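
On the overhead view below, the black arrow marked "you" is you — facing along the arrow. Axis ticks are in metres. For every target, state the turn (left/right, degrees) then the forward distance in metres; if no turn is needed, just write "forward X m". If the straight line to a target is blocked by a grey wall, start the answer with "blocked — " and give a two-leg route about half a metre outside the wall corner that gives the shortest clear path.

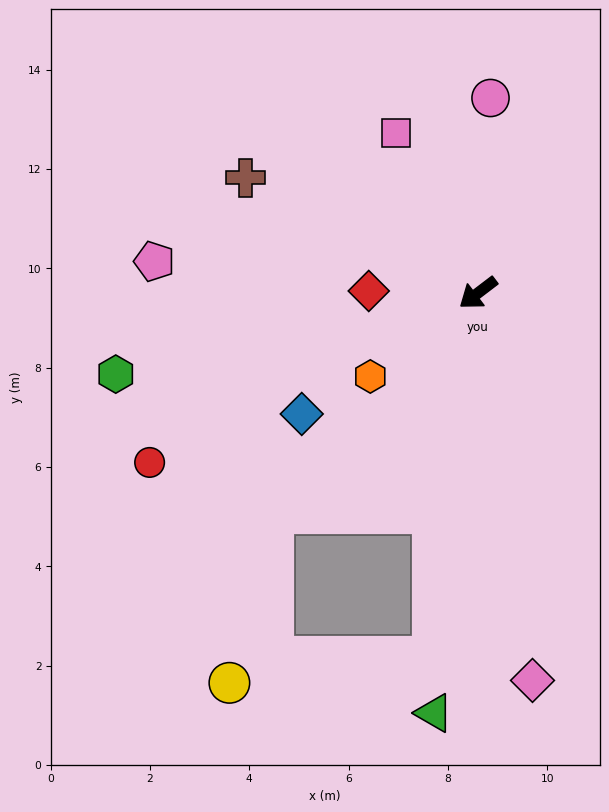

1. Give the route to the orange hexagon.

forward 2.7 m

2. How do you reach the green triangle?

turn left 47°, forward 8.5 m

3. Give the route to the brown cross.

turn right 64°, forward 5.2 m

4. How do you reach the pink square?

turn right 100°, forward 3.6 m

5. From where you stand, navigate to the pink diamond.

turn left 61°, forward 7.9 m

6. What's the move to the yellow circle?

blocked — turn left 46°, forward 7.4 m, then turn right 76°, forward 4.1 m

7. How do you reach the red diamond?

turn right 38°, forward 2.2 m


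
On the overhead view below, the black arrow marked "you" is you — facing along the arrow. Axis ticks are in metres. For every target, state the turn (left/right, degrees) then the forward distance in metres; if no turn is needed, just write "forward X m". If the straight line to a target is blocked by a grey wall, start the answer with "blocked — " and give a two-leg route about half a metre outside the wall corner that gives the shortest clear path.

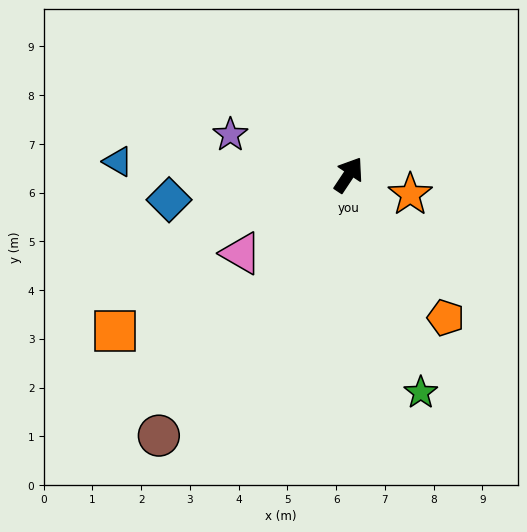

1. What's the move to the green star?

turn right 128°, forward 4.7 m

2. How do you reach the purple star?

turn left 105°, forward 2.6 m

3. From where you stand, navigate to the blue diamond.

turn left 132°, forward 3.7 m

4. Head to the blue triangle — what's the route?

turn left 120°, forward 4.7 m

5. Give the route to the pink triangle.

turn left 160°, forward 2.7 m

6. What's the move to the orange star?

turn right 74°, forward 1.3 m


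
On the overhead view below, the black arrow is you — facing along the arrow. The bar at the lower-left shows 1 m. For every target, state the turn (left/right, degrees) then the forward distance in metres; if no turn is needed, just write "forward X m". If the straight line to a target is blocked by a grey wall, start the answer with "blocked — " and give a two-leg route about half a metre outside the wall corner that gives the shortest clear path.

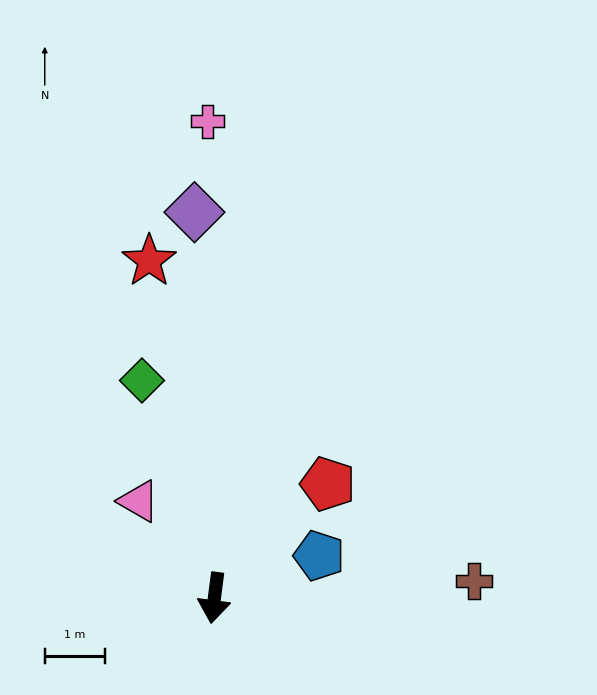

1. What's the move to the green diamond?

turn right 154°, forward 3.8 m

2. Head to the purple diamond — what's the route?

turn right 170°, forward 6.5 m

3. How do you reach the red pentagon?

turn left 143°, forward 2.7 m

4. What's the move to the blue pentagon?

turn left 119°, forward 1.9 m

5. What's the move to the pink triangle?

turn right 135°, forward 2.1 m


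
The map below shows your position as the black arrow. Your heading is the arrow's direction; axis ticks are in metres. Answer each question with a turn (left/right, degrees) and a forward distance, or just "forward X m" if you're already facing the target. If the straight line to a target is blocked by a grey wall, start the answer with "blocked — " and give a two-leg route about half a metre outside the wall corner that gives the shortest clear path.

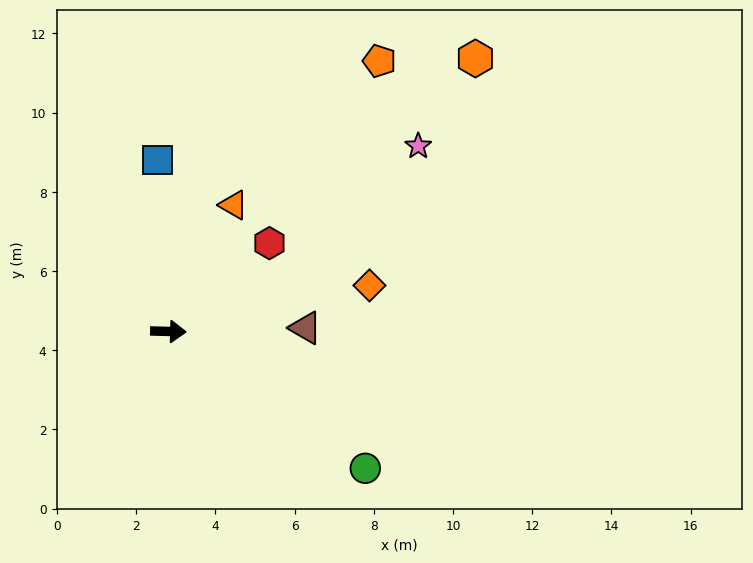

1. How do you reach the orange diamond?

turn left 14°, forward 5.2 m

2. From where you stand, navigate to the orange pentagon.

turn left 54°, forward 8.7 m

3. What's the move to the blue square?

turn left 95°, forward 4.3 m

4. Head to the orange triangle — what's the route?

turn left 64°, forward 3.6 m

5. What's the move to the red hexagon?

turn left 43°, forward 3.4 m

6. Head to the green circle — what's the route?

turn right 33°, forward 6.1 m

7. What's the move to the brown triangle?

turn left 3°, forward 3.5 m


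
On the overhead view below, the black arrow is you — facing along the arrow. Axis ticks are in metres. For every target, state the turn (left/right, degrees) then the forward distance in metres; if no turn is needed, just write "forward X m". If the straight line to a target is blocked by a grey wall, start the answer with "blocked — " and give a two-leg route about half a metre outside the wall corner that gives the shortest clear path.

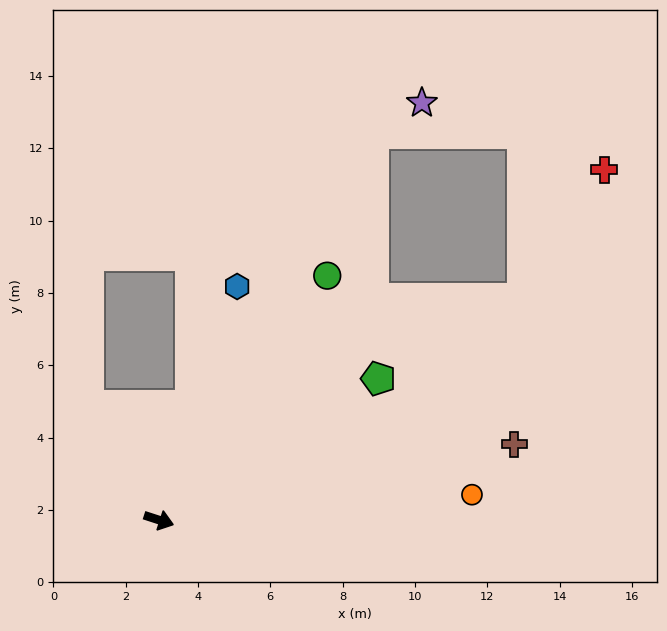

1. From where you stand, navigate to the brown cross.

turn left 30°, forward 10.0 m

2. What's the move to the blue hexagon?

turn left 89°, forward 6.8 m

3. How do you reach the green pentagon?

turn left 51°, forward 7.2 m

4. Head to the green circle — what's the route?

turn left 73°, forward 8.2 m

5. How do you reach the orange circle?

turn left 23°, forward 8.7 m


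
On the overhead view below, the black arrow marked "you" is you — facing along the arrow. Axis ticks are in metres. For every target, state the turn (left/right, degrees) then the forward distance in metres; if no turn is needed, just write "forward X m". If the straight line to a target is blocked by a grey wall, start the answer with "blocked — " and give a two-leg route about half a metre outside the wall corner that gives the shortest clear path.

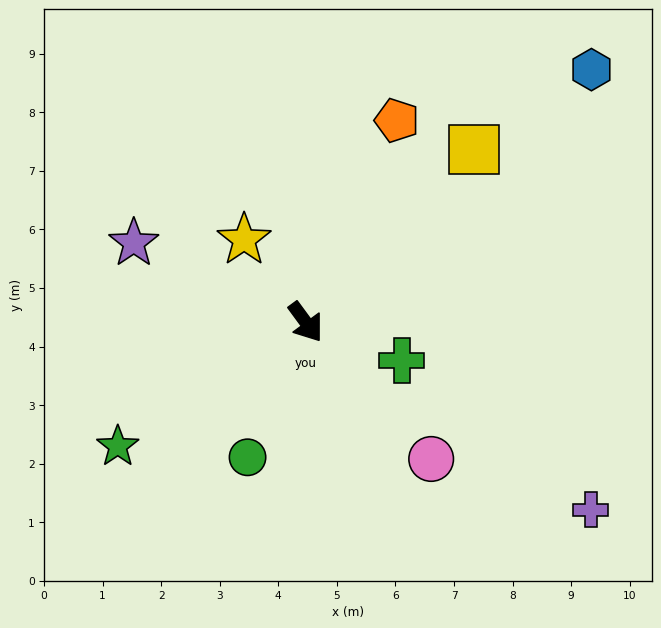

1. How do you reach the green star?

turn right 93°, forward 3.8 m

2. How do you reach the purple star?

turn right 151°, forward 3.2 m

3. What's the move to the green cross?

turn left 32°, forward 1.8 m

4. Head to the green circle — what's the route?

turn right 60°, forward 2.5 m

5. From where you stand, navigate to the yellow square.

turn left 99°, forward 4.1 m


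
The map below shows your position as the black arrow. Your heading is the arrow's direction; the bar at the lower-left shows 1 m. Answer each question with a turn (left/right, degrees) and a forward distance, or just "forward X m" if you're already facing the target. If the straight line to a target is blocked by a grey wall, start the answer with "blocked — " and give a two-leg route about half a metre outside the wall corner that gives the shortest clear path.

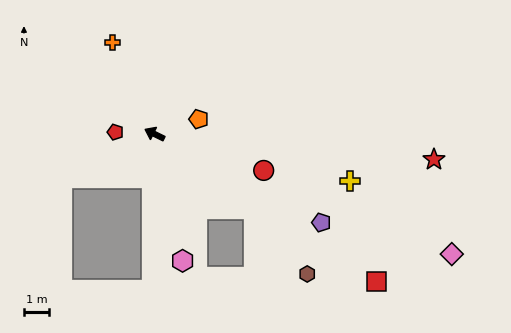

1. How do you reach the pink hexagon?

turn left 129°, forward 5.2 m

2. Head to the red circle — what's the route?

turn right 172°, forward 4.6 m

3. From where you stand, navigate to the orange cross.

turn right 39°, forward 4.0 m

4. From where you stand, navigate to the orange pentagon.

turn right 135°, forward 1.9 m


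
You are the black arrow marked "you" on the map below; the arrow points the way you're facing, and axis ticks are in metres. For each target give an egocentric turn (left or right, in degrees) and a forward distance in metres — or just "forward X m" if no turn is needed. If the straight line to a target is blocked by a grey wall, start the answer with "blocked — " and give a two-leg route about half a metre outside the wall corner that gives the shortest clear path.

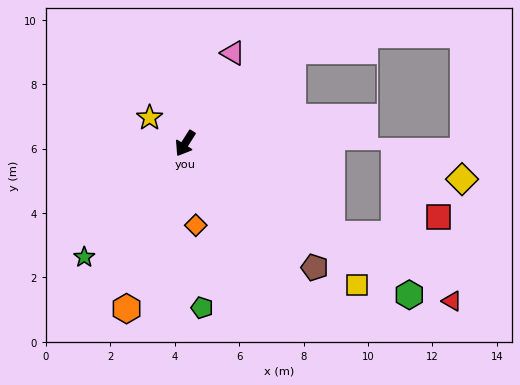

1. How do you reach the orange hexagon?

turn left 13°, forward 5.4 m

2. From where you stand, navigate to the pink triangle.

turn right 176°, forward 3.2 m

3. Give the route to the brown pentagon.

turn left 78°, forward 5.6 m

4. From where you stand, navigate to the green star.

turn right 9°, forward 4.7 m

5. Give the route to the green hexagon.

turn left 88°, forward 8.4 m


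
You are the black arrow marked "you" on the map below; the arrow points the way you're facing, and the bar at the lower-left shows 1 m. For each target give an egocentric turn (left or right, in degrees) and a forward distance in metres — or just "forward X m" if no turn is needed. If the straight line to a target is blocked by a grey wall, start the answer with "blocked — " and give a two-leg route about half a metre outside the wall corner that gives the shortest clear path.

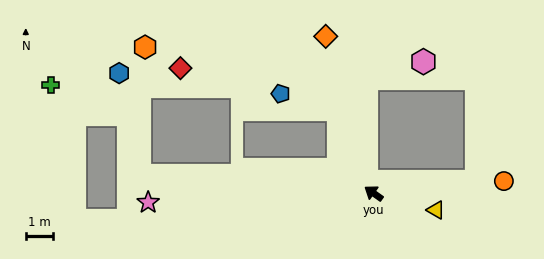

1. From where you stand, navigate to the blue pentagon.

blocked — turn right 32°, forward 3.3 m, then turn left 52°, forward 2.2 m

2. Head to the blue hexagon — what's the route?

blocked — turn left 31°, forward 8.6 m, then turn right 74°, forward 3.8 m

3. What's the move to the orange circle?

turn right 139°, forward 4.8 m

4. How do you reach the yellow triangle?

turn right 160°, forward 2.4 m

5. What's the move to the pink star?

turn left 38°, forward 8.3 m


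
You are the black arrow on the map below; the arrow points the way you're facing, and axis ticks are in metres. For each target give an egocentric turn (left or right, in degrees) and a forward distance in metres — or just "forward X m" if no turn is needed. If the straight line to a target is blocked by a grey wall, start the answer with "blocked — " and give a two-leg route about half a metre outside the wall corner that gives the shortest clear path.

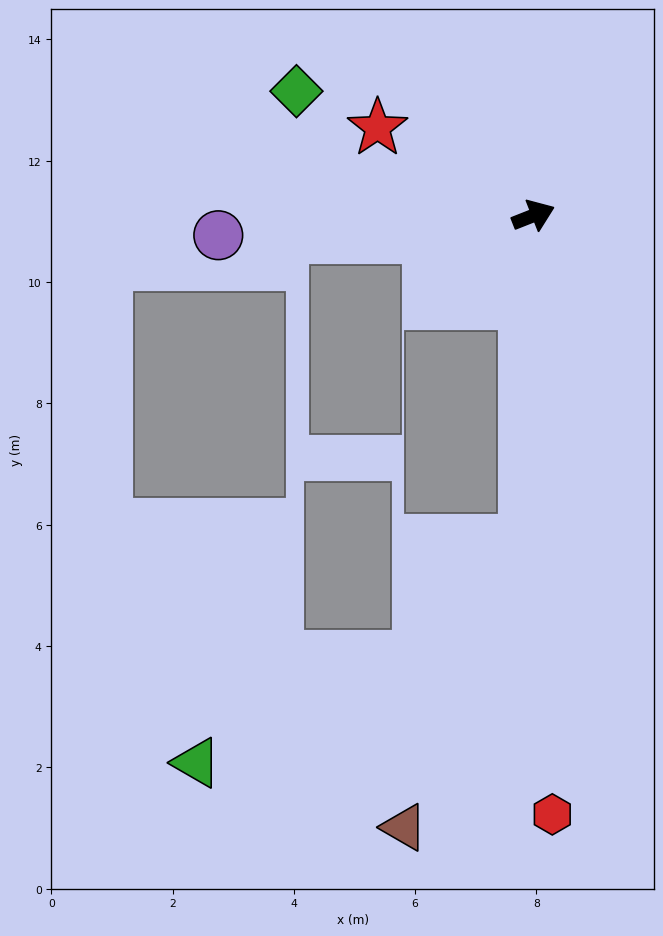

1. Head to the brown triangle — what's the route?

blocked — turn right 113°, forward 5.3 m, then turn right 21°, forward 5.1 m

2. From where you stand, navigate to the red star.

turn left 129°, forward 2.9 m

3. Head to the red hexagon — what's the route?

turn right 110°, forward 9.9 m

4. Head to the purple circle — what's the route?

turn left 162°, forward 5.2 m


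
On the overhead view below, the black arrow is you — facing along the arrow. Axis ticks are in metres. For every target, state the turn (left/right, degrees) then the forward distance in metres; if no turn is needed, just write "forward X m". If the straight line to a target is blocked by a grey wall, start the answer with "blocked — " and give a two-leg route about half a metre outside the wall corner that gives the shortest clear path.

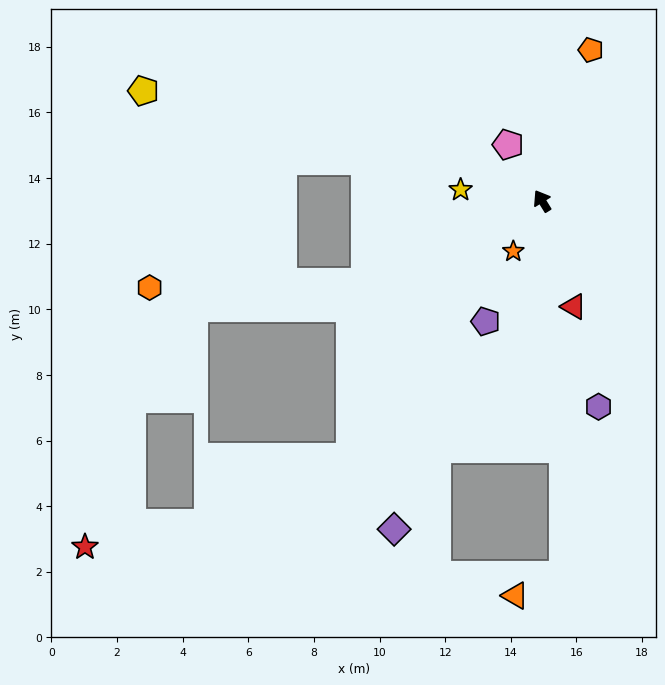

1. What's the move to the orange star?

turn left 119°, forward 1.8 m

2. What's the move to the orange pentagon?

turn right 50°, forward 4.8 m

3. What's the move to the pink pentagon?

forward 2.0 m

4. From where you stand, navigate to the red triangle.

turn left 165°, forward 3.4 m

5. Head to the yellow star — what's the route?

turn left 50°, forward 2.5 m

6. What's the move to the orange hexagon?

blocked — turn left 83°, forward 5.9 m, then turn right 23°, forward 6.6 m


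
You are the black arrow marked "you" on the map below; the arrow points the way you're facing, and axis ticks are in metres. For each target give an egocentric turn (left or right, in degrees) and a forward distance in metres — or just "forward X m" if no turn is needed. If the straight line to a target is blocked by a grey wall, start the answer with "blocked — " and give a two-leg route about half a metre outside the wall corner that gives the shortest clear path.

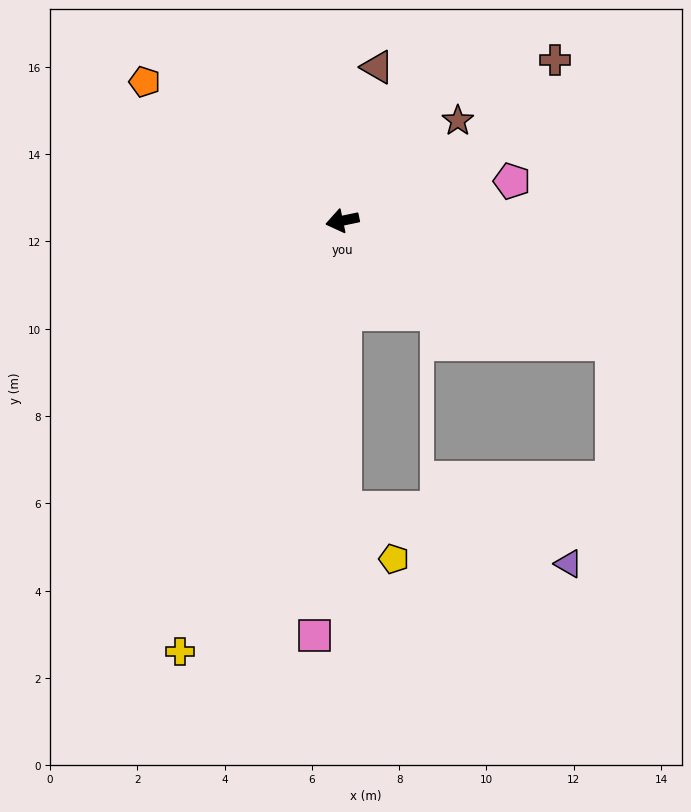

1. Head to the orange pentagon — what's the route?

turn right 47°, forward 5.5 m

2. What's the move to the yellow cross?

turn left 58°, forward 10.5 m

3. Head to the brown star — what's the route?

turn right 151°, forward 3.5 m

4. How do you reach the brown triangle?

turn right 115°, forward 3.6 m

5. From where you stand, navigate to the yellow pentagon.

blocked — turn left 78°, forward 6.6 m, then turn left 46°, forward 1.6 m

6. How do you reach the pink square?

turn left 74°, forward 9.5 m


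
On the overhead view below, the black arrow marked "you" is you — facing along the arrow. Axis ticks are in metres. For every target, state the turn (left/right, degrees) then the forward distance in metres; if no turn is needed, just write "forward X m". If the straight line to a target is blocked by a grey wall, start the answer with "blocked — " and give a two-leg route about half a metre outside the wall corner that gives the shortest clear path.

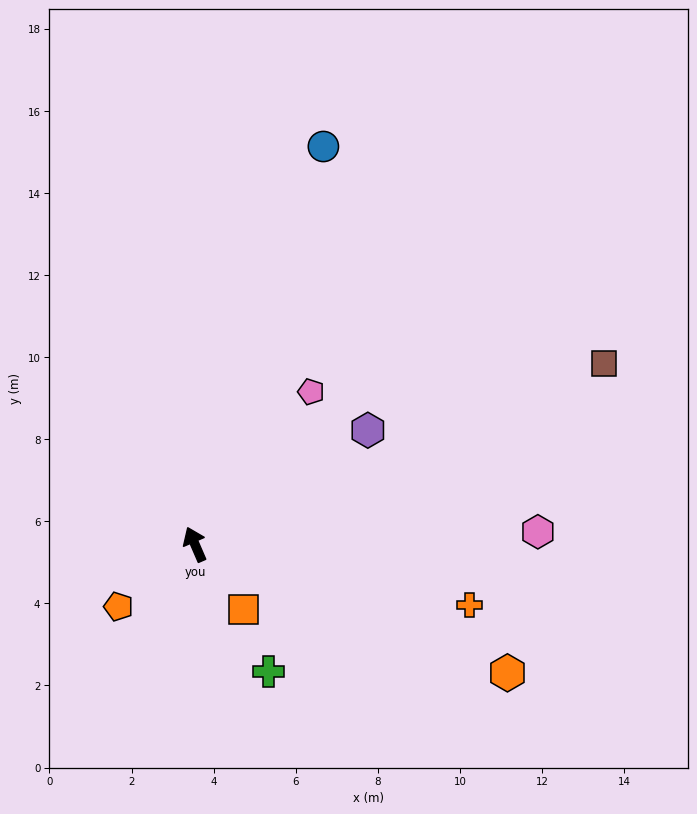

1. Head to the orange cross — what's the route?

turn right 126°, forward 6.9 m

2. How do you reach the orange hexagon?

turn right 136°, forward 8.2 m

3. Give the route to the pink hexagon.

turn right 111°, forward 8.4 m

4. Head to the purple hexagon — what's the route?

turn right 80°, forward 5.0 m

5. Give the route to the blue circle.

turn right 41°, forward 10.2 m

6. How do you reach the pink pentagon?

turn right 61°, forward 4.7 m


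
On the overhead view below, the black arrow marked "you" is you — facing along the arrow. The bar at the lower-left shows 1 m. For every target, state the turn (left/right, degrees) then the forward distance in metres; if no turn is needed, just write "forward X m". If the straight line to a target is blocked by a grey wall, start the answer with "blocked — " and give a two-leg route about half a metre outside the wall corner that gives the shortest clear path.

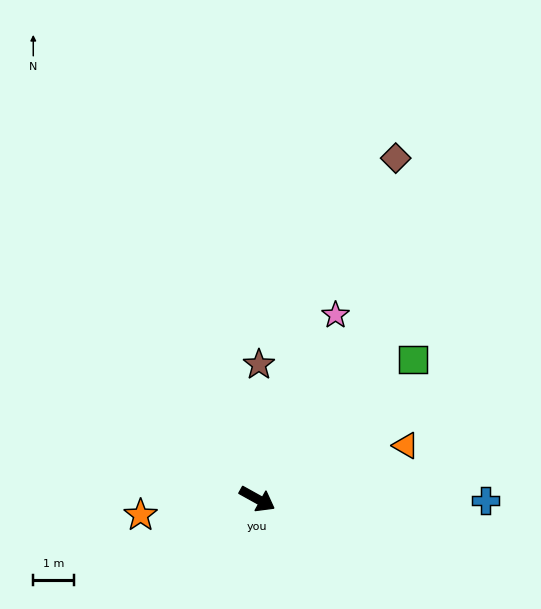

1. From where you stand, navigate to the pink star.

turn left 96°, forward 4.9 m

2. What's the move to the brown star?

turn left 118°, forward 3.3 m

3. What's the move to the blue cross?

turn left 29°, forward 5.6 m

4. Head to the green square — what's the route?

turn left 71°, forward 5.2 m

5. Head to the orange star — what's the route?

turn right 143°, forward 2.9 m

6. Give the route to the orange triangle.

turn left 49°, forward 3.9 m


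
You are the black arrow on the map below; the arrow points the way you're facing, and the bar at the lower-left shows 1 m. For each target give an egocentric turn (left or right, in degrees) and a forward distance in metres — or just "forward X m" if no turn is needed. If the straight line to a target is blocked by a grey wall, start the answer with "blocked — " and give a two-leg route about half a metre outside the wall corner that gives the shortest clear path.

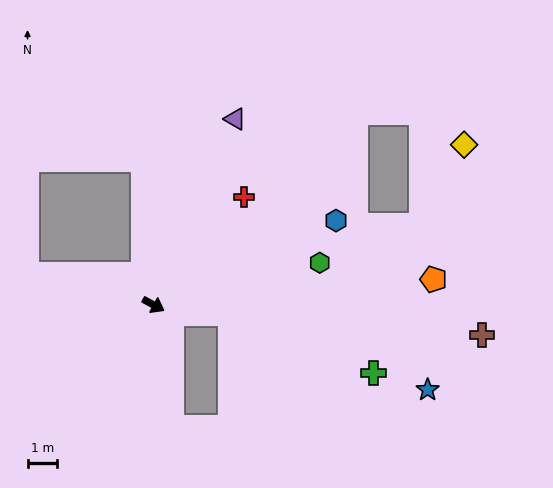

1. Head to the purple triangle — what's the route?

turn left 95°, forward 6.8 m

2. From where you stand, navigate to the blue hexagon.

turn left 53°, forward 6.7 m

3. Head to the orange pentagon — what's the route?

turn left 34°, forward 9.4 m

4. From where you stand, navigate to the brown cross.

turn left 23°, forward 11.0 m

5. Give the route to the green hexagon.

turn left 43°, forward 5.7 m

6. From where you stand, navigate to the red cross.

turn left 79°, forward 4.7 m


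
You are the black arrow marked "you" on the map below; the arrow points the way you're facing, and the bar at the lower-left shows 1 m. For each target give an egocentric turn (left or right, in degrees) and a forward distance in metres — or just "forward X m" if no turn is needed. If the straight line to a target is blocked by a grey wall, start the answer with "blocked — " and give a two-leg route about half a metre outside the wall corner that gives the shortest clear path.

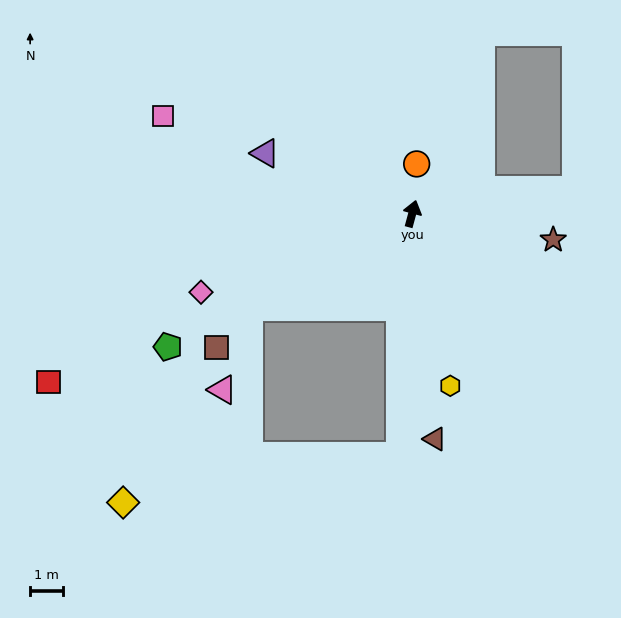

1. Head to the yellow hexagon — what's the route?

turn right 152°, forward 5.3 m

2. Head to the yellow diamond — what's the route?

blocked — turn right 168°, forward 7.3 m, then turn right 77°, forward 8.5 m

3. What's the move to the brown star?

turn right 85°, forward 4.3 m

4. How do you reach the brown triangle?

turn right 159°, forward 6.9 m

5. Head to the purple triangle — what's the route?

turn left 83°, forward 4.8 m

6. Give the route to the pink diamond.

turn left 126°, forward 6.8 m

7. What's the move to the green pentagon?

turn left 134°, forward 8.4 m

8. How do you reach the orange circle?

turn left 10°, forward 1.5 m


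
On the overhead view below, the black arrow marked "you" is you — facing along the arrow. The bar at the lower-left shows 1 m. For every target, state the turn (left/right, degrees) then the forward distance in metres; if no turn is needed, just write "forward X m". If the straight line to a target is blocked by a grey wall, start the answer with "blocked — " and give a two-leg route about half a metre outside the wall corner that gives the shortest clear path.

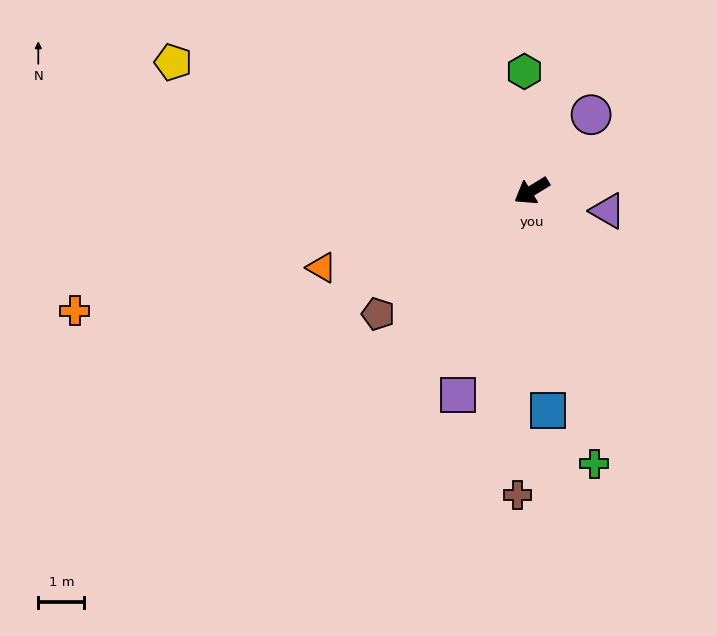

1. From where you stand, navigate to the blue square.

turn left 63°, forward 4.8 m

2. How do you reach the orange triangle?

turn right 12°, forward 4.8 m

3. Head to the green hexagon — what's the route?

turn right 118°, forward 2.6 m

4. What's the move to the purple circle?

turn right 160°, forward 2.1 m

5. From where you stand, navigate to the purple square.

turn left 39°, forward 4.7 m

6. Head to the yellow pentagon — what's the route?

turn right 51°, forward 8.3 m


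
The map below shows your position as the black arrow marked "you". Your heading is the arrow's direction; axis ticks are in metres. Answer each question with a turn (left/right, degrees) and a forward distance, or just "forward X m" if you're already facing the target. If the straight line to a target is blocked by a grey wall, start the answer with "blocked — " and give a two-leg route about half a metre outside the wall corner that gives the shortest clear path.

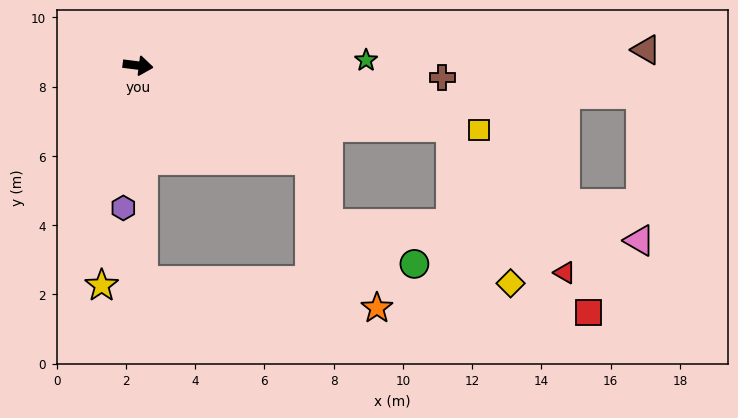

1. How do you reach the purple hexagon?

turn right 89°, forward 4.1 m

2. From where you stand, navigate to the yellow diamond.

blocked — turn right 4°, forward 9.2 m, then turn right 58°, forward 4.8 m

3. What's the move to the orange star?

blocked — turn right 81°, forward 6.2 m, then turn left 81°, forward 6.8 m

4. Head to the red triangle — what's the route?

blocked — turn right 4°, forward 9.2 m, then turn right 41°, forward 5.3 m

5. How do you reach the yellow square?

turn right 4°, forward 10.0 m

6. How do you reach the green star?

turn left 8°, forward 6.6 m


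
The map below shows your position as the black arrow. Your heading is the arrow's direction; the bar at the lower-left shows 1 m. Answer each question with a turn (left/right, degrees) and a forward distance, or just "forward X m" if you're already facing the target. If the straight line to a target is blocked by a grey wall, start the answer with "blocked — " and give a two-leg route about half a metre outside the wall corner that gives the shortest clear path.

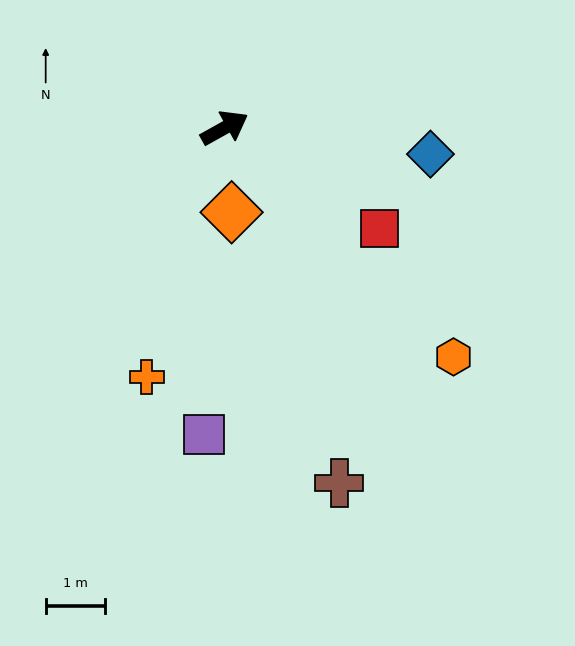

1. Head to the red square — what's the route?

turn right 62°, forward 3.1 m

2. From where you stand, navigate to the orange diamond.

turn right 114°, forward 1.4 m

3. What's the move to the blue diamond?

turn right 36°, forward 3.5 m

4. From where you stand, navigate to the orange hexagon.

turn right 74°, forward 5.5 m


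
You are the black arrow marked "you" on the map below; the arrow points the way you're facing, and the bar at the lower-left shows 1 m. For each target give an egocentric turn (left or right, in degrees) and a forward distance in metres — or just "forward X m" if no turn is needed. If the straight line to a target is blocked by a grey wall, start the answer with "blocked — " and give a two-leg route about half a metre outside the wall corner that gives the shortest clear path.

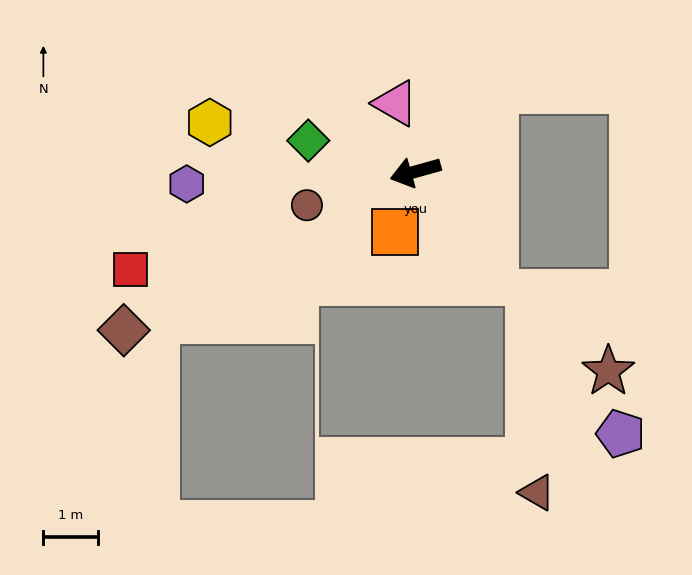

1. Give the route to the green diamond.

turn right 32°, forward 2.0 m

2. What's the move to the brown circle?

forward 2.1 m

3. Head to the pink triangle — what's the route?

turn right 89°, forward 1.3 m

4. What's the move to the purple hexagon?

turn right 13°, forward 4.2 m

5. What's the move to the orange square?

turn left 56°, forward 1.2 m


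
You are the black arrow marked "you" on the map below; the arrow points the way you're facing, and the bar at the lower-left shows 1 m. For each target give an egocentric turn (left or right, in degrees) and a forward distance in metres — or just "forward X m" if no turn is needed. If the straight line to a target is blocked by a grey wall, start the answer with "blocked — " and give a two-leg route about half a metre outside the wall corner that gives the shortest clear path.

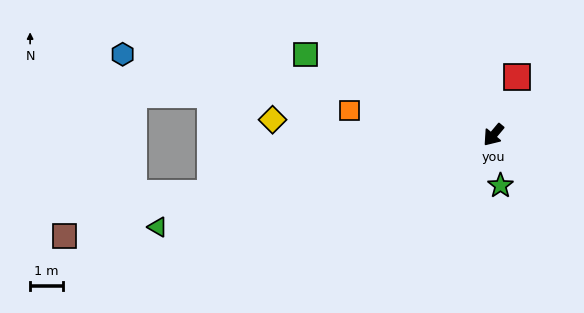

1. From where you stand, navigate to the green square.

turn right 73°, forward 6.1 m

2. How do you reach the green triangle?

turn right 35°, forward 10.5 m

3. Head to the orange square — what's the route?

turn right 60°, forward 4.4 m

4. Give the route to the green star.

turn left 48°, forward 1.5 m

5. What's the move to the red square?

turn right 163°, forward 1.9 m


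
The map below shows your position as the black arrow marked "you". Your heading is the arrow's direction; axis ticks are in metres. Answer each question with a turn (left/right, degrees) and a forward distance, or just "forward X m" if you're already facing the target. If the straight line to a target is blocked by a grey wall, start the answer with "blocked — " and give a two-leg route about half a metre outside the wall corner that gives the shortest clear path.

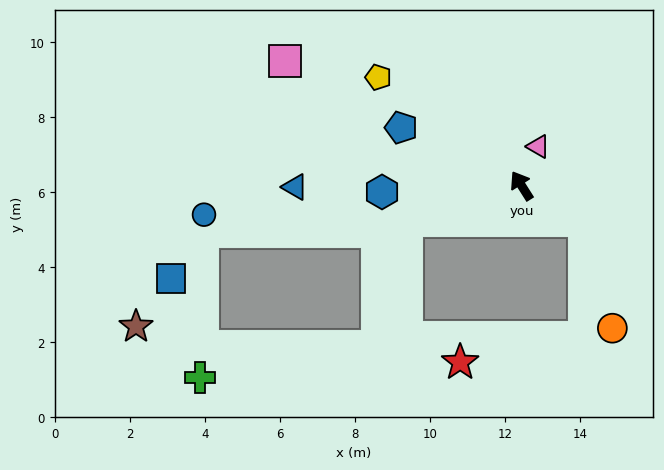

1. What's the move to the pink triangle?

turn right 55°, forward 1.1 m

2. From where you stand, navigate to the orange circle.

blocked — turn right 152°, forward 1.9 m, then turn right 46°, forward 2.9 m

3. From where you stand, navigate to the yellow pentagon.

turn left 21°, forward 4.8 m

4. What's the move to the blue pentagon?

turn left 32°, forward 3.6 m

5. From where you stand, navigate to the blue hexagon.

turn left 60°, forward 3.7 m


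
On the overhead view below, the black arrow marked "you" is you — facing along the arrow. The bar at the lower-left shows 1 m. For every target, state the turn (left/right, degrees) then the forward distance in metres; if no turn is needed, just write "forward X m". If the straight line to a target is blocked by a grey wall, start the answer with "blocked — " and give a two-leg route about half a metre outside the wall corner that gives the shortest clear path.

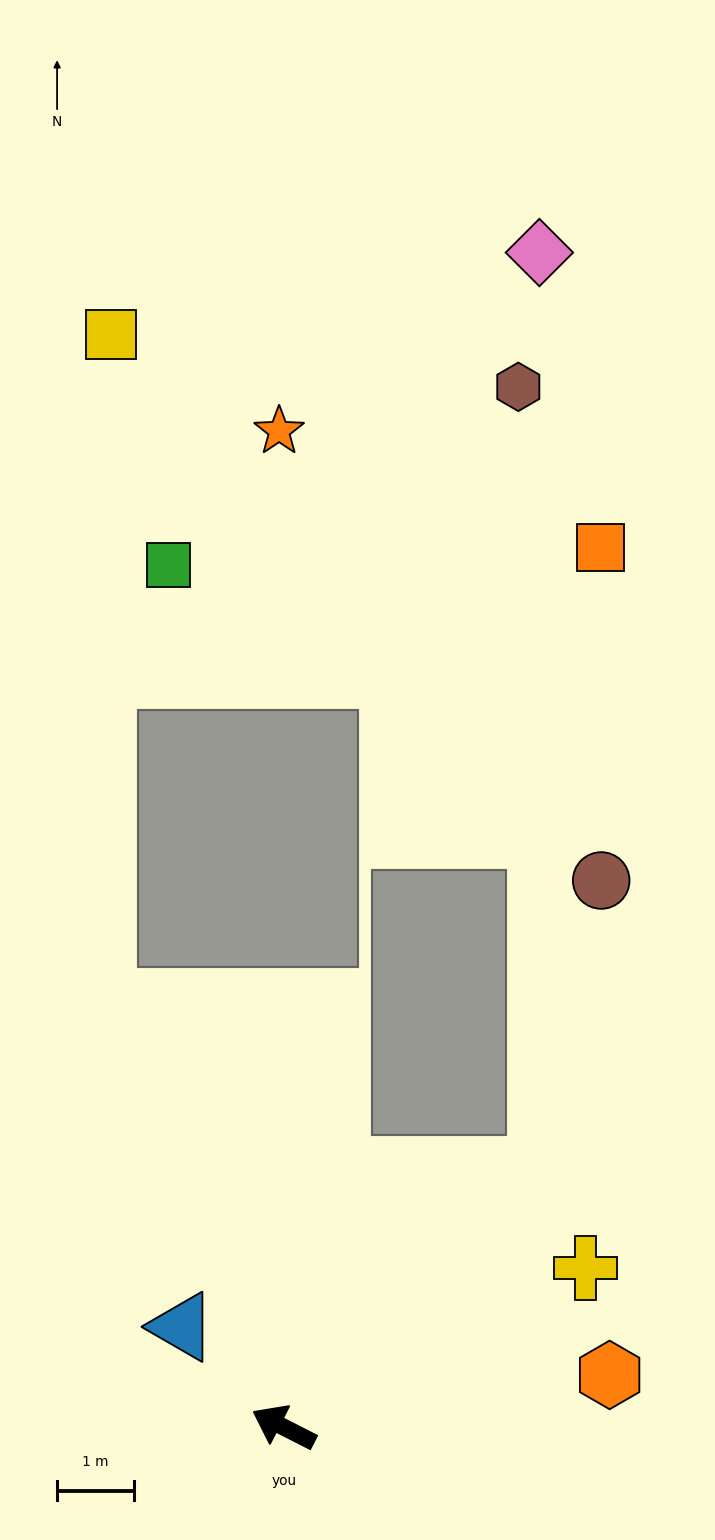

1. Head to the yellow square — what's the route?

blocked — turn right 40°, forward 6.0 m, then turn right 24°, forward 8.7 m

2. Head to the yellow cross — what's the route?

turn right 125°, forward 4.4 m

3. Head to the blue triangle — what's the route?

turn right 18°, forward 1.9 m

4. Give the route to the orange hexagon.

turn right 144°, forward 4.3 m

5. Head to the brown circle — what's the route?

blocked — turn right 108°, forward 4.7 m, then turn left 33°, forward 3.8 m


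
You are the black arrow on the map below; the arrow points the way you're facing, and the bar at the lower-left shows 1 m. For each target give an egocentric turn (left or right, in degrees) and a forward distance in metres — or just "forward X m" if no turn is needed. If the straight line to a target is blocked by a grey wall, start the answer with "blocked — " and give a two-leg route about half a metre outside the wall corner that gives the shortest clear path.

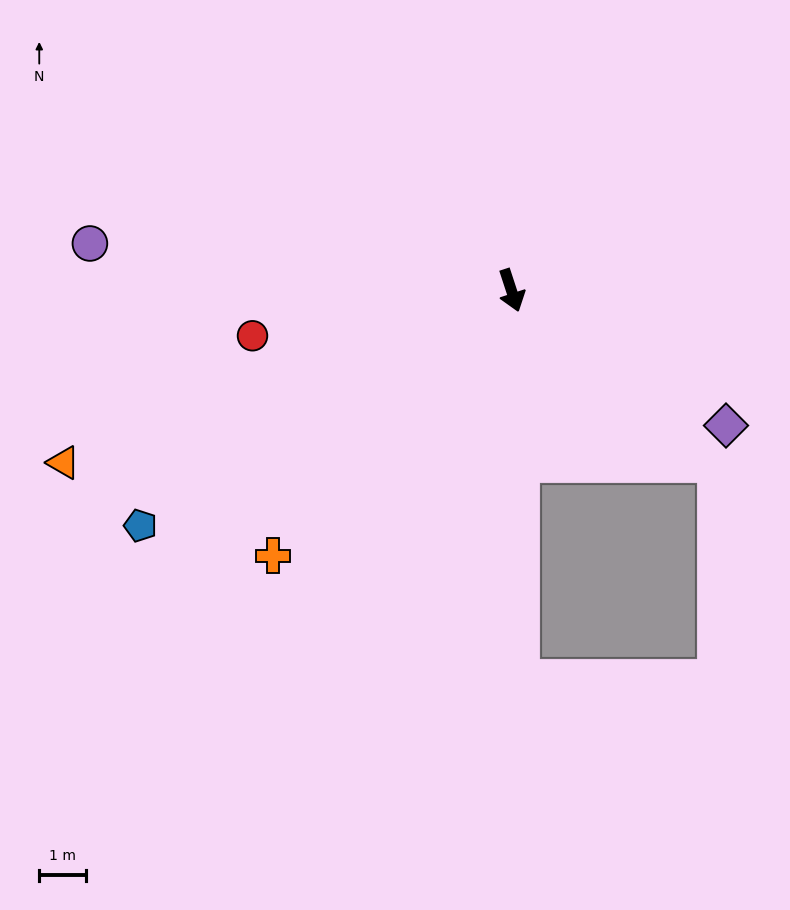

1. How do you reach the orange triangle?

turn right 87°, forward 10.3 m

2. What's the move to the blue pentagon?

turn right 76°, forward 9.4 m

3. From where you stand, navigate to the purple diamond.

turn left 40°, forward 5.4 m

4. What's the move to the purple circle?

turn right 114°, forward 9.1 m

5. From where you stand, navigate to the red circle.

turn right 98°, forward 5.6 m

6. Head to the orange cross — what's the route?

turn right 60°, forward 7.6 m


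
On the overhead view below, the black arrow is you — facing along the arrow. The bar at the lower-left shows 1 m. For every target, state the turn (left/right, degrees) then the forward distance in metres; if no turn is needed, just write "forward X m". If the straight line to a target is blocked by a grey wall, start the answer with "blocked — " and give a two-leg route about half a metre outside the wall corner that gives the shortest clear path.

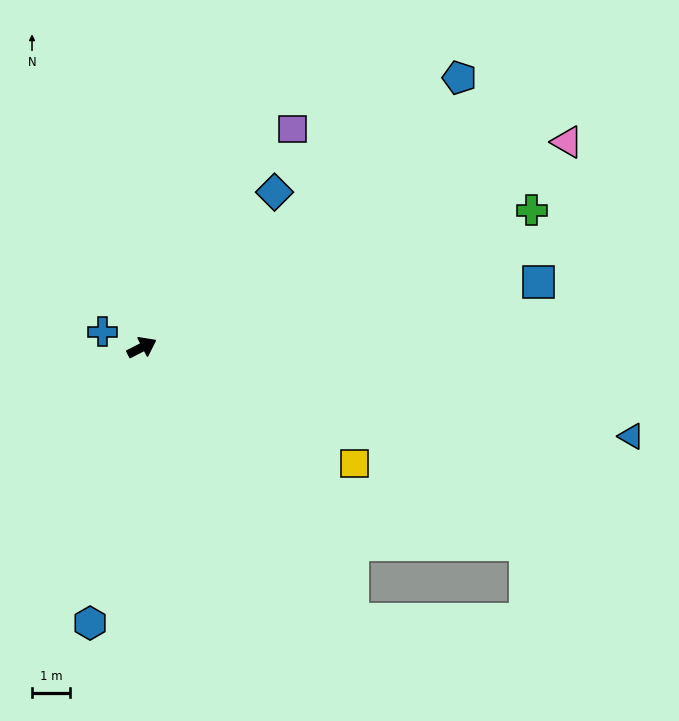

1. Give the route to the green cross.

turn right 8°, forward 10.9 m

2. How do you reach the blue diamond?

turn left 22°, forward 5.4 m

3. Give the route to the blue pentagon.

turn left 13°, forward 11.0 m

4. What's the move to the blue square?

turn right 18°, forward 10.6 m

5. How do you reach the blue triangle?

turn right 37°, forward 13.2 m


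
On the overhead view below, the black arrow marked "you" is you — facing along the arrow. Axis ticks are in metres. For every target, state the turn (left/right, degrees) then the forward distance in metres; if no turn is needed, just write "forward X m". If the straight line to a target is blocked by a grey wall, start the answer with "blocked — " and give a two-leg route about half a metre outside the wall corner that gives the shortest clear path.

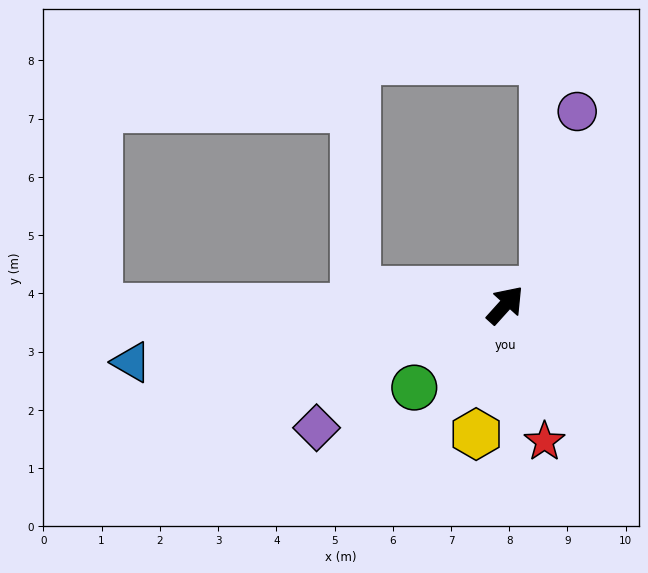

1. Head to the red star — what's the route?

turn right 122°, forward 2.4 m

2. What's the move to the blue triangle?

turn left 141°, forward 6.5 m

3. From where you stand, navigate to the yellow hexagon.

turn right 151°, forward 2.3 m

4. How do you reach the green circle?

turn left 174°, forward 2.1 m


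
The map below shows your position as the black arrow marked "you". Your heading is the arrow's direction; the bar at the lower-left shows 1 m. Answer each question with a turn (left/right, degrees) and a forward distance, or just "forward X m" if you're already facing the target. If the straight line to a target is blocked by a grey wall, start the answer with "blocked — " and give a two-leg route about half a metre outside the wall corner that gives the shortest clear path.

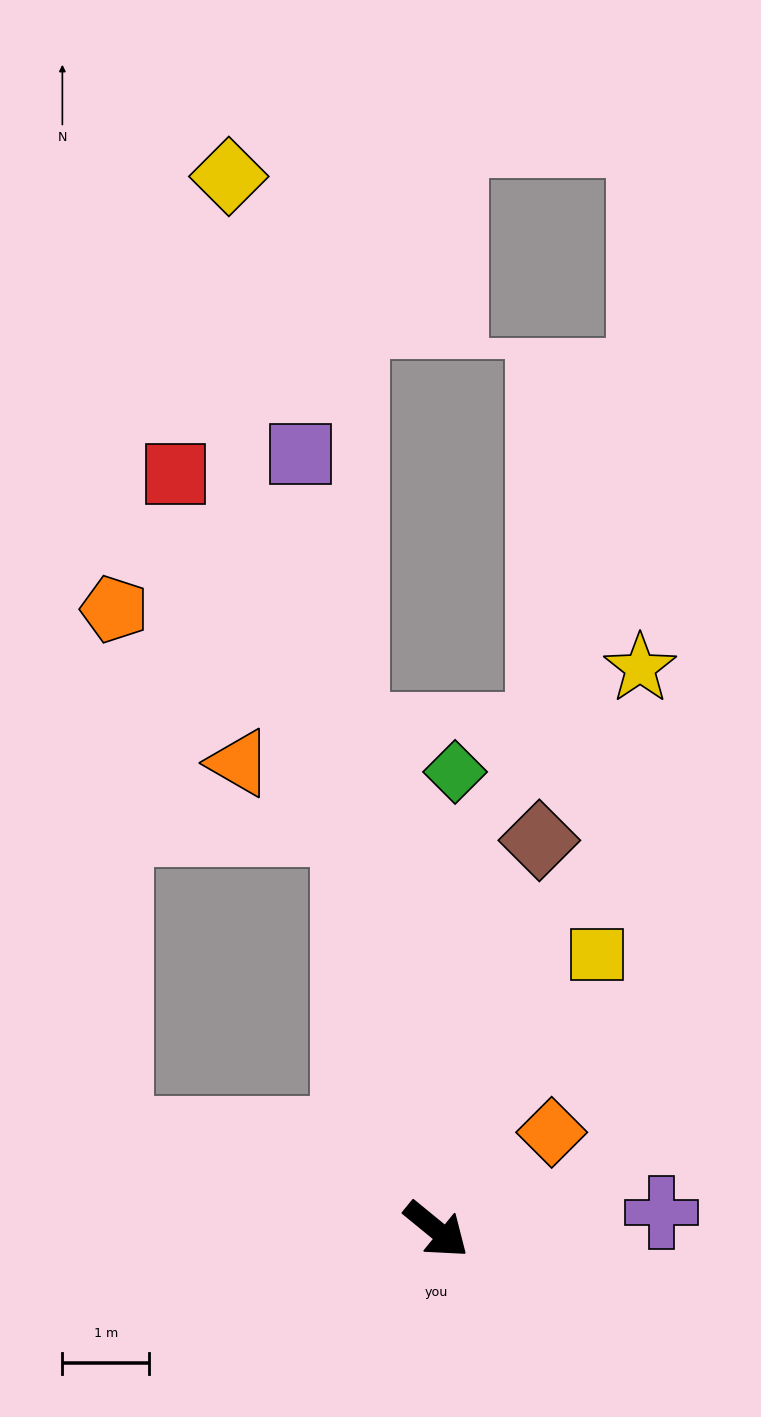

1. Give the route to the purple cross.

turn left 44°, forward 2.6 m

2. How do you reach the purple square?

turn left 139°, forward 9.0 m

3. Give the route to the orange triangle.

blocked — turn left 142°, forward 4.7 m, then turn left 46°, forward 1.5 m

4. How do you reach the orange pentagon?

blocked — turn right 157°, forward 3.8 m, then turn right 74°, forward 6.0 m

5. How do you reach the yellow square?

turn left 99°, forward 3.7 m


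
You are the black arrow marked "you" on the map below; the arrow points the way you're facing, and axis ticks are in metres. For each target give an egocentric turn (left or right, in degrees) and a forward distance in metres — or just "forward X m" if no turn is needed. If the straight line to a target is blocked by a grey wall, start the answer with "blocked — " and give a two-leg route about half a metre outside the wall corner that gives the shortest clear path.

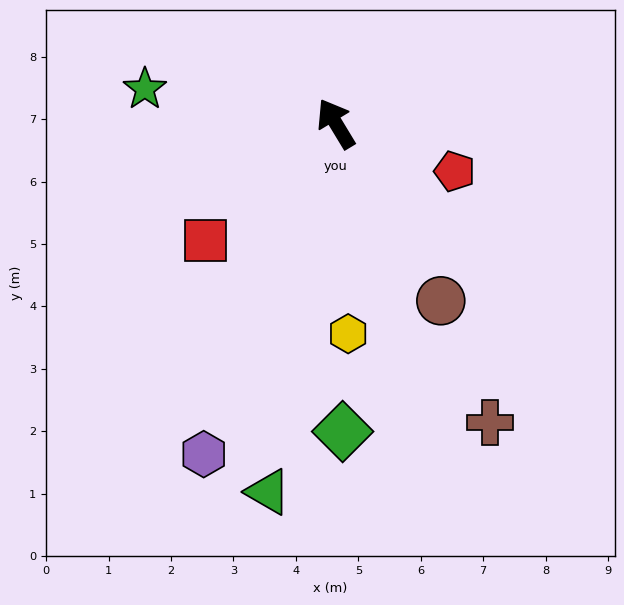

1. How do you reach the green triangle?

turn left 138°, forward 6.0 m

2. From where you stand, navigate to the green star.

turn left 49°, forward 3.1 m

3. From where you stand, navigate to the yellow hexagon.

turn left 152°, forward 3.4 m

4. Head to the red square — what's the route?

turn left 101°, forward 2.8 m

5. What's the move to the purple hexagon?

turn left 127°, forward 5.7 m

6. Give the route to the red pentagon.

turn right 143°, forward 2.0 m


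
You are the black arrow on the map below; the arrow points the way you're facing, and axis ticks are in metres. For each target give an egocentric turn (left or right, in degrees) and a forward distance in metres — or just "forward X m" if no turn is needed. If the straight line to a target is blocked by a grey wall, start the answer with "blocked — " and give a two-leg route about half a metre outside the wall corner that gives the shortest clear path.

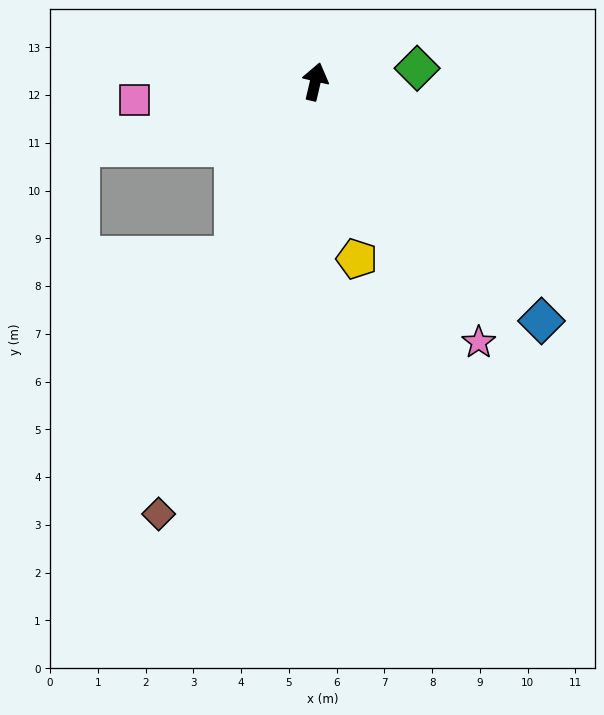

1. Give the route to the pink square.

turn left 109°, forward 3.8 m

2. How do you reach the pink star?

turn right 135°, forward 6.4 m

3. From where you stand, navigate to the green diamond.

turn right 69°, forward 2.1 m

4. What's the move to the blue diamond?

turn right 123°, forward 6.9 m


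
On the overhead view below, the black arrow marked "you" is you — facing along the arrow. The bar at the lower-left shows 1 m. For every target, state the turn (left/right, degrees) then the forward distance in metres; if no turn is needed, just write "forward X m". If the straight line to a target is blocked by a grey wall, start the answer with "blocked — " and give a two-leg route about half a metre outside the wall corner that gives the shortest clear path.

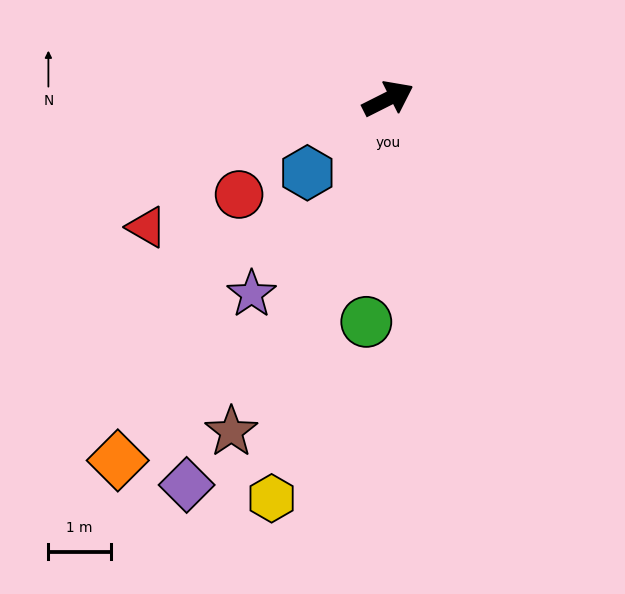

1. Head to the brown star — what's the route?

turn right 142°, forward 5.9 m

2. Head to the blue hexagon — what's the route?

turn right 164°, forward 1.8 m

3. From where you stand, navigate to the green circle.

turn right 122°, forward 3.6 m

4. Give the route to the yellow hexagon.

turn right 133°, forward 6.7 m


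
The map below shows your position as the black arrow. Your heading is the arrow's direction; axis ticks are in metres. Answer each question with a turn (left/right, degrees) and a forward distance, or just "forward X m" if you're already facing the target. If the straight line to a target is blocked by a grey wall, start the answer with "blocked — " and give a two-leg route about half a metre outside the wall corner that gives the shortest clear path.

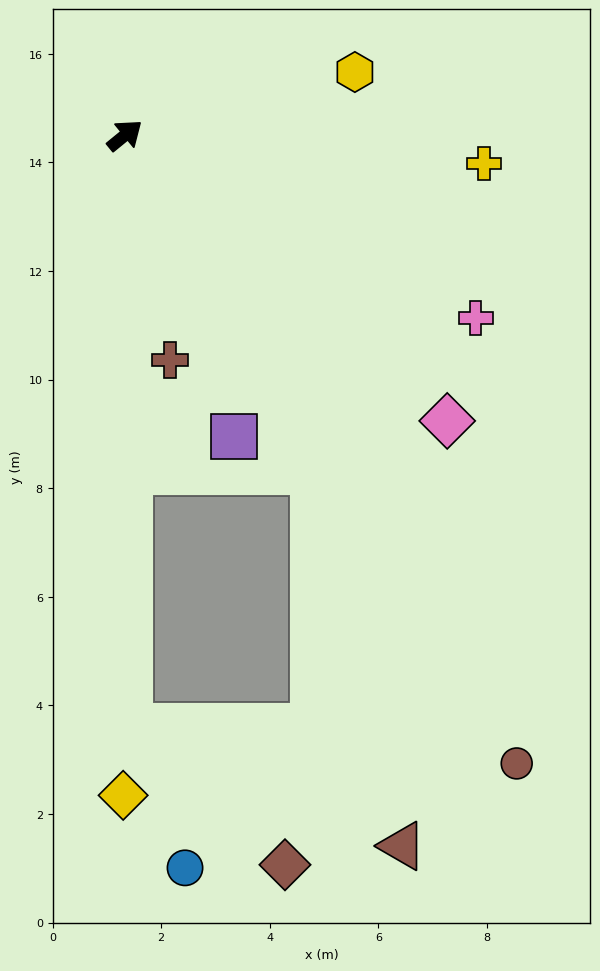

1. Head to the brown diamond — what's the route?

blocked — turn right 129°, forward 10.9 m, then turn left 48°, forward 3.8 m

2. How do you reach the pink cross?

turn right 67°, forward 7.3 m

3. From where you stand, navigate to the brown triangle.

blocked — turn right 100°, forward 7.1 m, then turn right 16°, forward 7.1 m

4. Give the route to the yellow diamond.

turn right 129°, forward 12.2 m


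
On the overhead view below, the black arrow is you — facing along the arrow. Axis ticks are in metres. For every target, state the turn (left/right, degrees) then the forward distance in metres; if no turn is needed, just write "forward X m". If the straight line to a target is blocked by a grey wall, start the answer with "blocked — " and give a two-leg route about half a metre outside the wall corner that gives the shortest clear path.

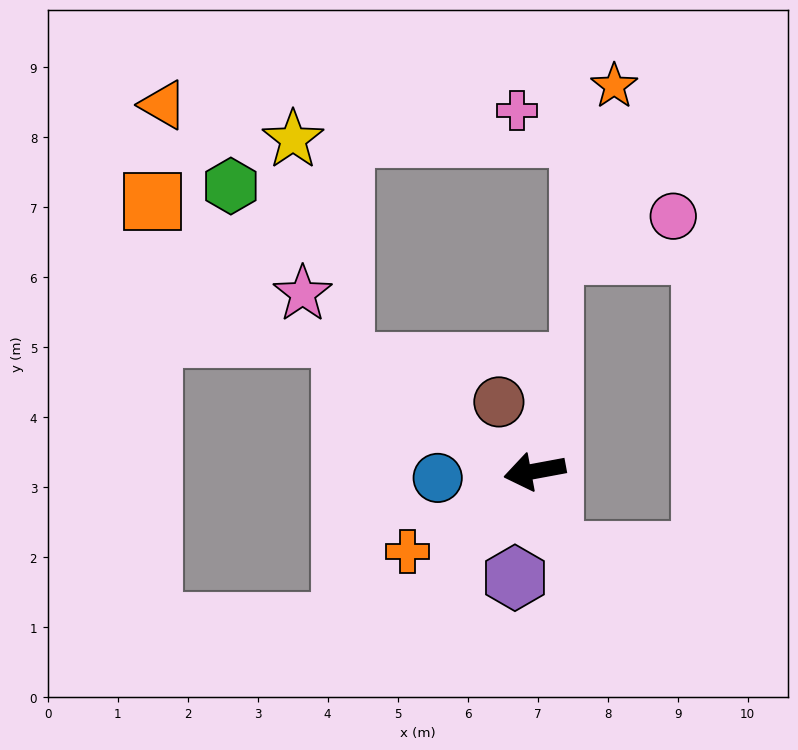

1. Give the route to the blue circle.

turn right 7°, forward 1.4 m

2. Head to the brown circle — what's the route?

turn right 73°, forward 1.1 m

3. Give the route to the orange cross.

turn left 22°, forward 2.1 m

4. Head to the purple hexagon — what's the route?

turn left 69°, forward 1.5 m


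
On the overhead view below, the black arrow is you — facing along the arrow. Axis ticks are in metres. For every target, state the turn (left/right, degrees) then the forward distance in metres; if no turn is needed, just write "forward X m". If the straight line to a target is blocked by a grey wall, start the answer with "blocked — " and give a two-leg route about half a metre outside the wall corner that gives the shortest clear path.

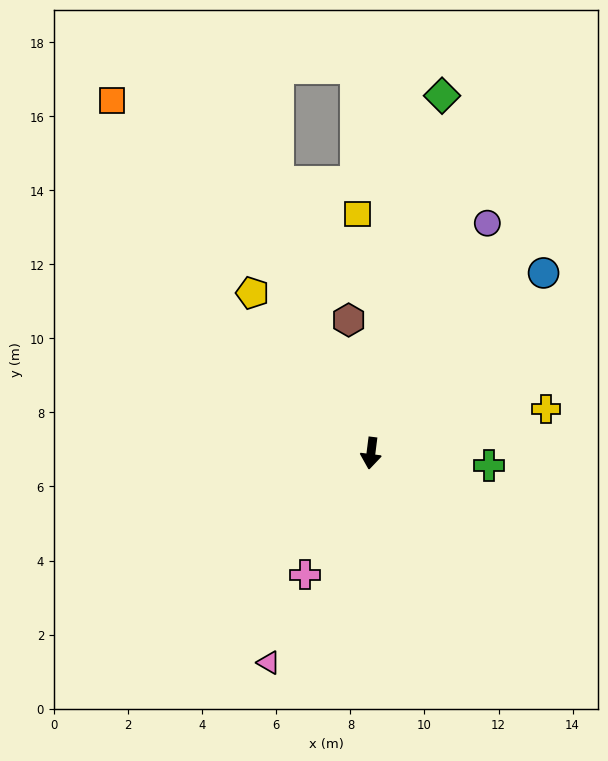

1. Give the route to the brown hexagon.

turn right 163°, forward 3.6 m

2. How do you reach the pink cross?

turn right 21°, forward 3.7 m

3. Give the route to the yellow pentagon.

turn right 136°, forward 5.4 m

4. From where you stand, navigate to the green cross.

turn left 91°, forward 3.2 m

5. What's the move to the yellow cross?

turn left 111°, forward 4.9 m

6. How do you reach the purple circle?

turn left 160°, forward 7.0 m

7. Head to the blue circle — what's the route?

turn left 143°, forward 6.7 m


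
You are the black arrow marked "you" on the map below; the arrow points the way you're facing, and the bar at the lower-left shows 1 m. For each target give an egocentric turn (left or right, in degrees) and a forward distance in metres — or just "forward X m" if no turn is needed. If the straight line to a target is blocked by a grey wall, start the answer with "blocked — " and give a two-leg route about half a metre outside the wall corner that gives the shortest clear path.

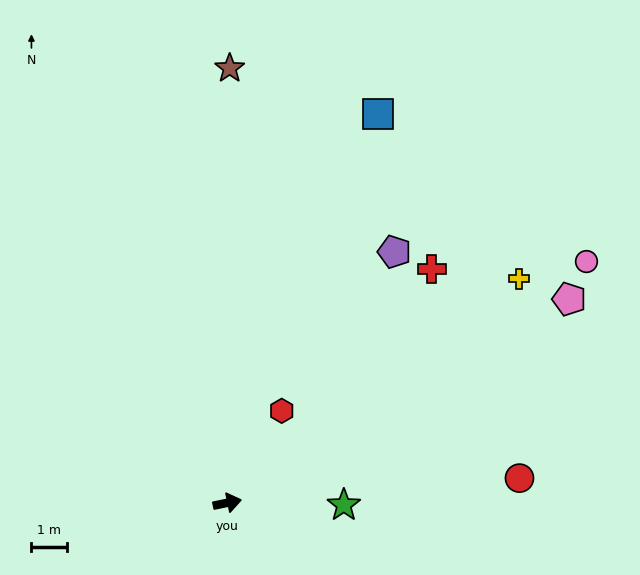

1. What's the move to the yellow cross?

turn left 26°, forward 10.3 m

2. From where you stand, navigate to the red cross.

turn left 37°, forward 8.7 m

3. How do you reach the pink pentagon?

turn left 19°, forward 11.2 m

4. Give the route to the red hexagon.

turn left 48°, forward 3.0 m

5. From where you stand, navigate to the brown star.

turn left 78°, forward 12.2 m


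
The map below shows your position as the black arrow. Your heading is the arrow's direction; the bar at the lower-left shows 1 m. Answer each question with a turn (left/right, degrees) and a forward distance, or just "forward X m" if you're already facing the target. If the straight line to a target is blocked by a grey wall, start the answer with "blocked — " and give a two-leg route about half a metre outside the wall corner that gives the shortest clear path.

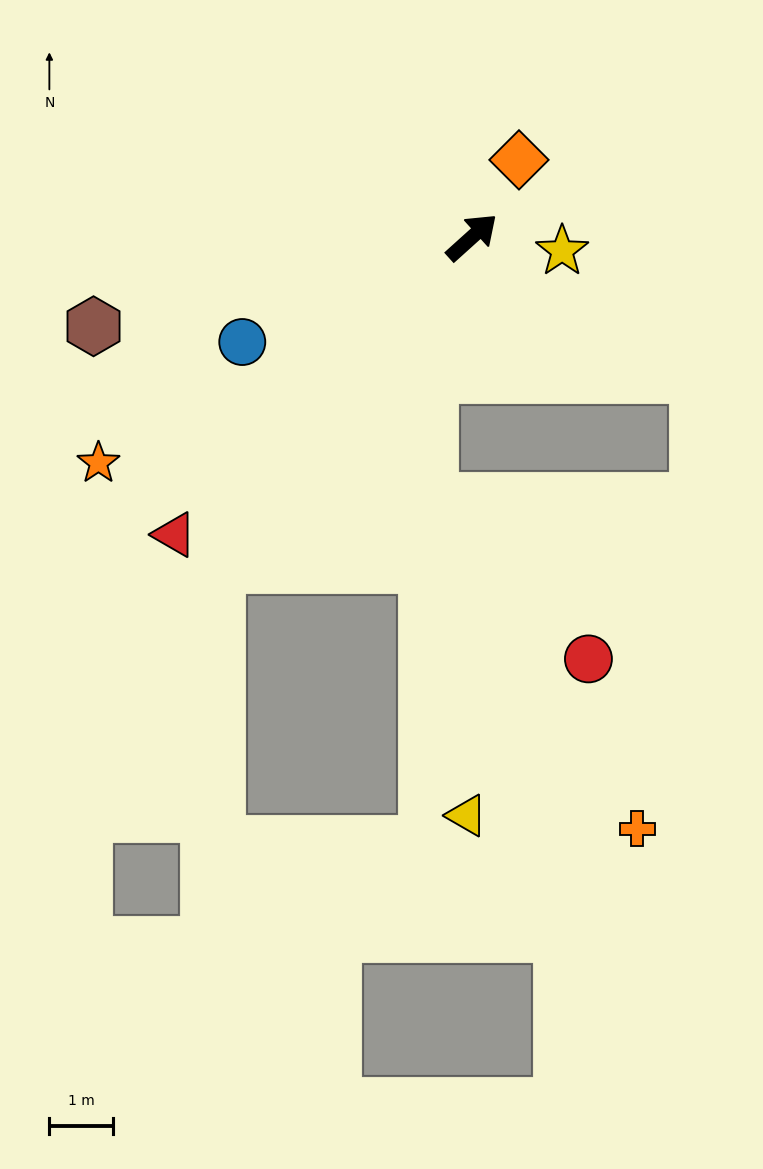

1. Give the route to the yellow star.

turn right 51°, forward 1.4 m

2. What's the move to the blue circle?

turn left 163°, forward 4.0 m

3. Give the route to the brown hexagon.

turn left 151°, forward 6.1 m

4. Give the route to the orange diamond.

turn left 17°, forward 1.4 m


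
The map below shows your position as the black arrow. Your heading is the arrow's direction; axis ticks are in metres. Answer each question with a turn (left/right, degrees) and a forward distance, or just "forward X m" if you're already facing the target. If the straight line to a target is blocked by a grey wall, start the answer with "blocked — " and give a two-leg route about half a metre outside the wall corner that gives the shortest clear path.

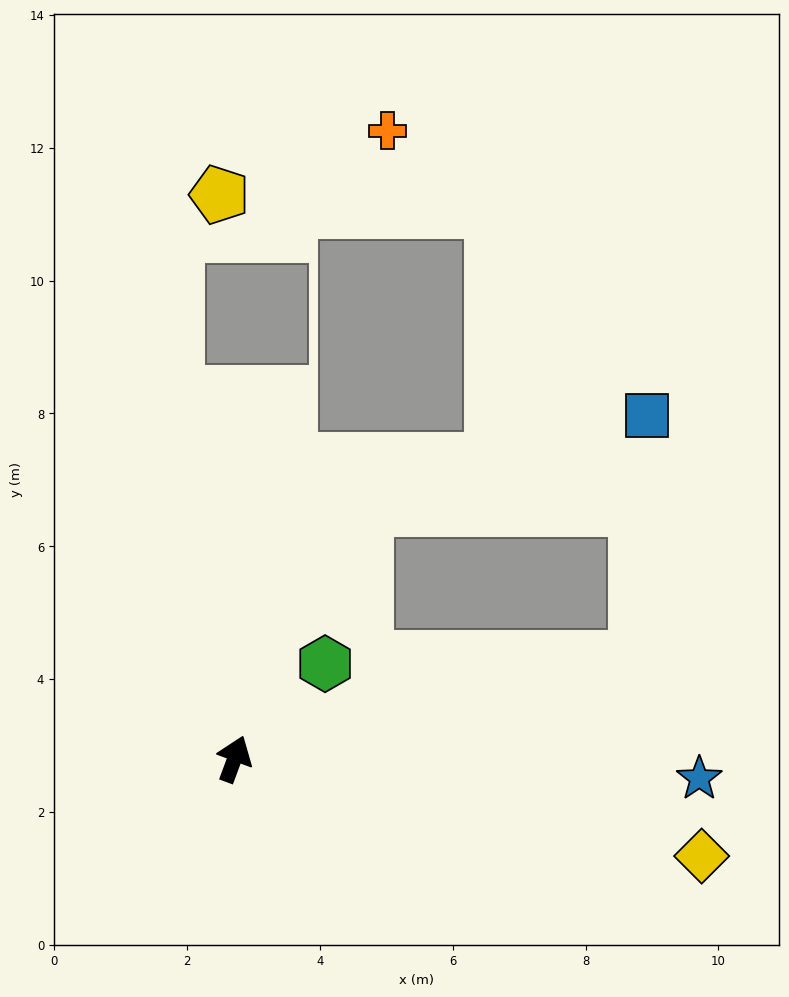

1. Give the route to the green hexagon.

turn right 23°, forward 2.0 m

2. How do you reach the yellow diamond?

turn right 81°, forward 7.2 m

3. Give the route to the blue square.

blocked — turn right 56°, forward 6.2 m, then turn left 74°, forward 3.7 m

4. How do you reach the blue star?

turn right 72°, forward 7.0 m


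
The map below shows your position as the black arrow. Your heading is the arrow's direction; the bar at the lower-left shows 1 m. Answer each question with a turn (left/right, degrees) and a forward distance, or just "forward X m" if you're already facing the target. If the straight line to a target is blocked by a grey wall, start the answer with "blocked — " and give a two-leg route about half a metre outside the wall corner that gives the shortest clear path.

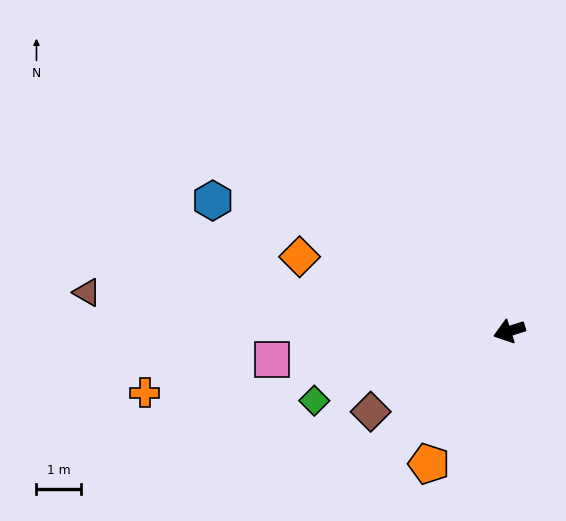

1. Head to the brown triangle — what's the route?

turn right 23°, forward 9.5 m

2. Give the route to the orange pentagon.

turn left 41°, forward 3.5 m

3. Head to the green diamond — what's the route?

forward 4.6 m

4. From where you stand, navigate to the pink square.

turn right 11°, forward 5.4 m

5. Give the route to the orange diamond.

turn right 37°, forward 5.0 m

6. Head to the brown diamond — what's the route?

turn left 13°, forward 3.6 m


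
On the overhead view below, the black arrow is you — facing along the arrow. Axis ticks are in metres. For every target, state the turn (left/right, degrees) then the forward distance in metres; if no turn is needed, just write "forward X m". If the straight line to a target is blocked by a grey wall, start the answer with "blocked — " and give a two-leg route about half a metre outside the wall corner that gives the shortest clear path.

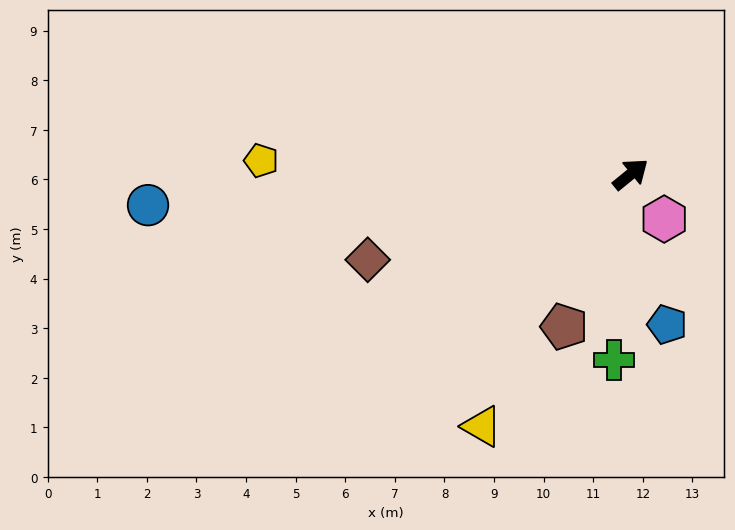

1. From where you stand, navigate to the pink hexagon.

turn right 92°, forward 1.1 m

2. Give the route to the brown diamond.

turn left 159°, forward 5.6 m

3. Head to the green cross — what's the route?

turn right 134°, forward 3.8 m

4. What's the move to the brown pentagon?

turn right 153°, forward 3.4 m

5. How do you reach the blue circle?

turn left 144°, forward 9.8 m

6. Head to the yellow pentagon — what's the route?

turn left 139°, forward 7.5 m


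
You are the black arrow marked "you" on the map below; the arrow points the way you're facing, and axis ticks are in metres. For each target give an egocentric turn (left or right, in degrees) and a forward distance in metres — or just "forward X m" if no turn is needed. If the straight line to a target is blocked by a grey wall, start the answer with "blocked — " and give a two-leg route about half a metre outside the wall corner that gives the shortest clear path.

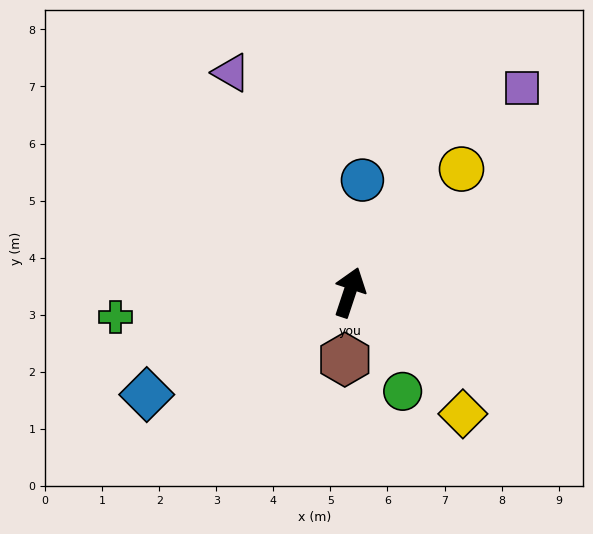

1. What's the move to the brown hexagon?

turn right 166°, forward 1.2 m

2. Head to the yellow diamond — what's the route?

turn right 119°, forward 2.9 m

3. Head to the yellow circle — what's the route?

turn right 24°, forward 2.9 m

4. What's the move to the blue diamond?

turn left 135°, forward 4.0 m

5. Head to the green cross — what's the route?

turn left 114°, forward 4.1 m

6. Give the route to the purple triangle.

turn left 47°, forward 4.4 m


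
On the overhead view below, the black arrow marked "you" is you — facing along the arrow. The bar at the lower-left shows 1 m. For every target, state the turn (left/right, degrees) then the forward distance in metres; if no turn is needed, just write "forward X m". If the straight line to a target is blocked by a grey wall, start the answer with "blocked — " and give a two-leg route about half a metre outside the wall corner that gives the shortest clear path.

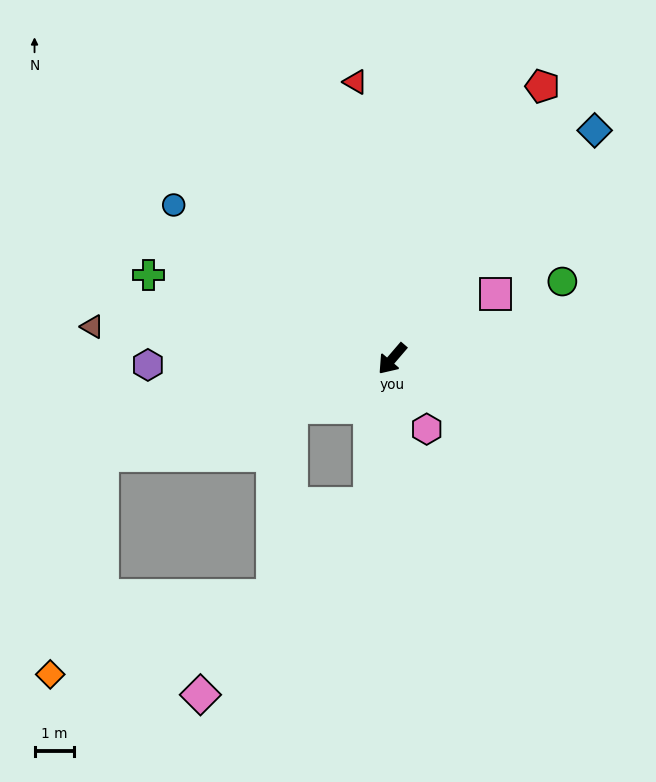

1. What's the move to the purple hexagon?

turn right 48°, forward 6.2 m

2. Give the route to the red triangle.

turn right 132°, forward 7.1 m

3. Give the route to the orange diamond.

blocked — turn right 31°, forward 7.8 m, then turn left 58°, forward 5.7 m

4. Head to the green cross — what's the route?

turn right 68°, forward 6.6 m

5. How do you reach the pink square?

turn left 163°, forward 3.1 m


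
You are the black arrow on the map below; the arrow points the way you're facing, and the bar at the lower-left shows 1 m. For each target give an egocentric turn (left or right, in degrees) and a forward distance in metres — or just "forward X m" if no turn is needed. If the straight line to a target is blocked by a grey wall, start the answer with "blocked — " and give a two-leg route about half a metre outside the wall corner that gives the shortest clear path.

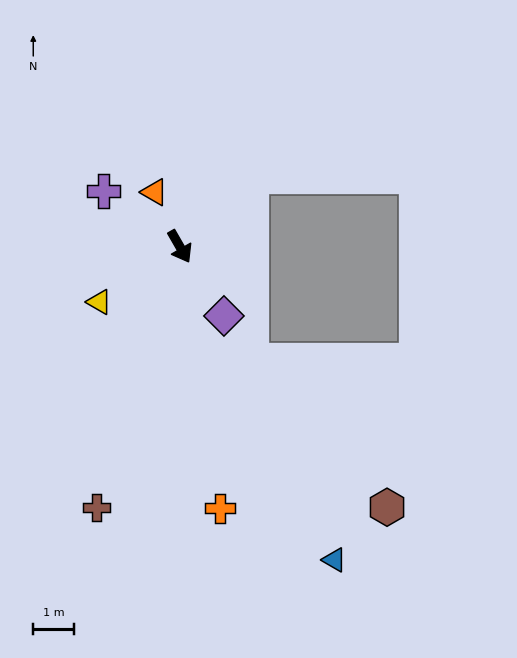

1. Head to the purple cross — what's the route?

turn right 156°, forward 2.3 m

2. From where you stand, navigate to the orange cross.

turn right 21°, forward 6.5 m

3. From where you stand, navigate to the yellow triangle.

turn right 85°, forward 2.4 m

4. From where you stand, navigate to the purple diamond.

turn left 3°, forward 2.0 m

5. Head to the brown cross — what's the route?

turn right 48°, forward 6.8 m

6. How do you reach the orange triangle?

turn left 175°, forward 1.5 m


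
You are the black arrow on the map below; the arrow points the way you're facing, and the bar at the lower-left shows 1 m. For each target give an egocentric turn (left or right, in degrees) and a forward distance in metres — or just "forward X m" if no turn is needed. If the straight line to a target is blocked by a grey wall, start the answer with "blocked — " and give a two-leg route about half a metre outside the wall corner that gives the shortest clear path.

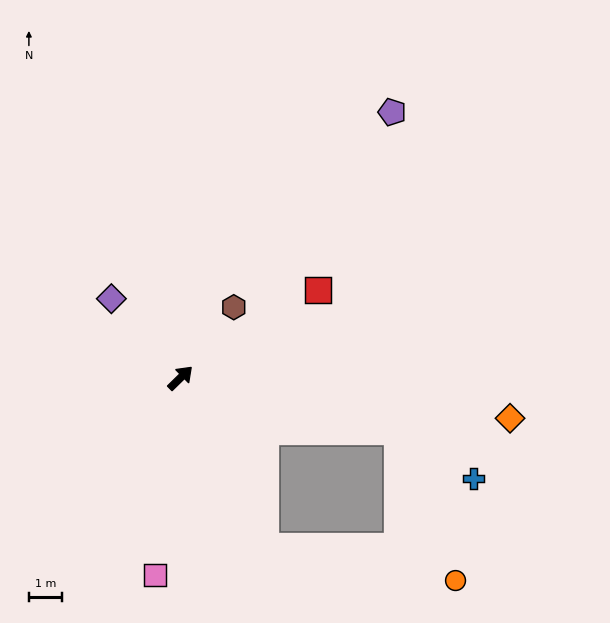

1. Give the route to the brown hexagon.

turn left 9°, forward 2.7 m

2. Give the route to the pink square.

turn right 142°, forward 6.0 m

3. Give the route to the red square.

turn right 12°, forward 4.9 m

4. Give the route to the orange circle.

blocked — turn right 108°, forward 5.7 m, then turn left 54°, forward 5.8 m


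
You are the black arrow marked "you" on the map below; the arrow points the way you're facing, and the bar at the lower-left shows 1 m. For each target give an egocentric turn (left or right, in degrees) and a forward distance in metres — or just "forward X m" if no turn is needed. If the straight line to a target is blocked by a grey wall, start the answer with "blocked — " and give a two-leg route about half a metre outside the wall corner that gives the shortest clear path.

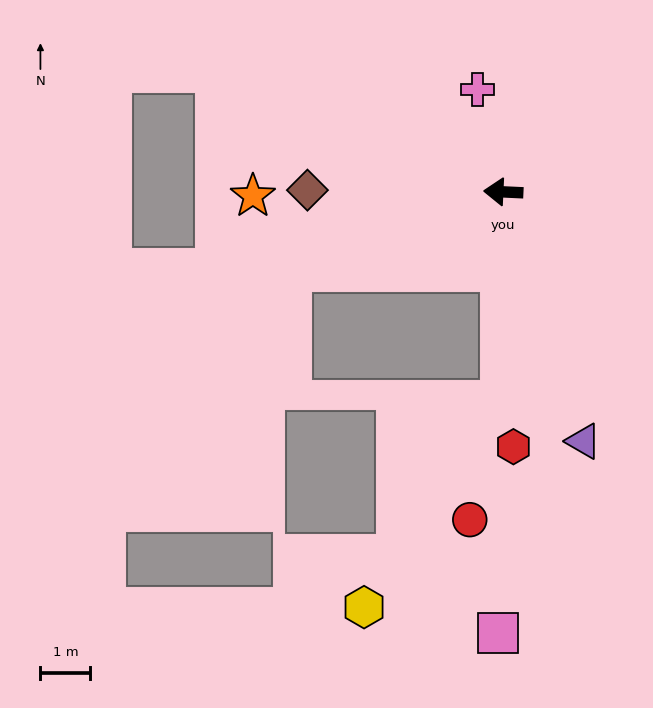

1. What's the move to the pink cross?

turn right 73°, forward 2.1 m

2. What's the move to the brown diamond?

turn left 2°, forward 3.9 m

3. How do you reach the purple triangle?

turn left 110°, forward 5.3 m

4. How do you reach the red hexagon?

turn left 95°, forward 5.1 m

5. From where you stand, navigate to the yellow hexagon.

blocked — turn left 92°, forward 4.2 m, then turn right 33°, forward 5.0 m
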